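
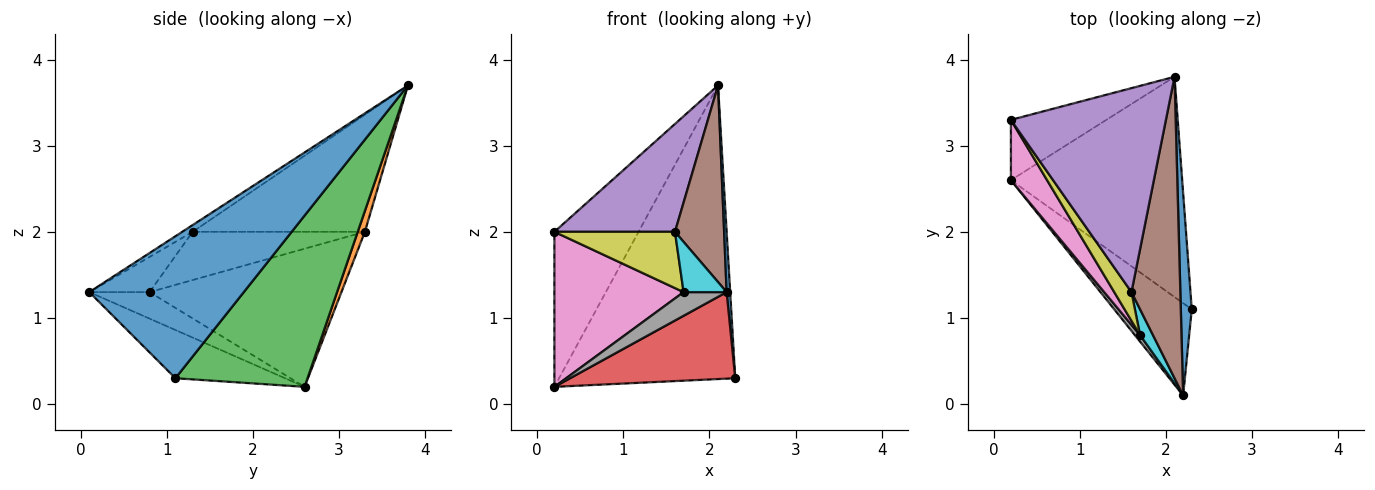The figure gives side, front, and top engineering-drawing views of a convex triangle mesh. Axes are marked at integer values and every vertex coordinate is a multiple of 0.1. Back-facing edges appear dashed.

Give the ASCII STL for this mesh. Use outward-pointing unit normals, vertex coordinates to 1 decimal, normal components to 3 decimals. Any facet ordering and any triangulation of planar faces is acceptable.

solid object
 facet normal 0.997 -0.023 0.077
  outer loop
   vertex 2.2 0.1 1.3
   vertex 2.3 1.1 0.3
   vertex 2.1 3.8 3.7
  endloop
 endfacet
 facet normal 0.079 0.929 -0.361
  outer loop
   vertex 0.2 2.6 0.2
   vertex 0.2 3.3 2.0
   vertex 2.1 3.8 3.7
  endloop
 endfacet
 facet normal 0.514 0.686 -0.514
  outer loop
   vertex 0.2 2.6 0.2
   vertex 2.1 3.8 3.7
   vertex 2.3 1.1 0.3
  endloop
 endfacet
 facet normal -0.413 -0.623 -0.664
  outer loop
   vertex 0.2 2.6 0.2
   vertex 2.3 1.1 0.3
   vertex 2.2 0.1 1.3
  endloop
 endfacet
 facet normal -0.555 -0.389 0.735
  outer loop
   vertex 1.6 1.3 2.0
   vertex 2.1 3.8 3.7
   vertex 0.2 3.3 2.0
  endloop
 endfacet
 facet normal -0.115 -0.543 0.832
  outer loop
   vertex 1.6 1.3 2.0
   vertex 2.2 0.1 1.3
   vertex 2.1 3.8 3.7
  endloop
 endfacet
 facet normal -0.811 -0.546 0.212
  outer loop
   vertex 1.7 0.8 1.3
   vertex 0.2 3.3 2.0
   vertex 0.2 2.6 0.2
  endloop
 endfacet
 facet normal -0.804 -0.574 0.157
  outer loop
   vertex 1.7 0.8 1.3
   vertex 0.2 2.6 0.2
   vertex 2.2 0.1 1.3
  endloop
 endfacet
 facet normal -0.786 -0.550 0.281
  outer loop
   vertex 1.7 0.8 1.3
   vertex 1.6 1.3 2.0
   vertex 0.2 3.3 2.0
  endloop
 endfacet
 facet normal -0.780 -0.557 0.286
  outer loop
   vertex 1.7 0.8 1.3
   vertex 2.2 0.1 1.3
   vertex 1.6 1.3 2.0
  endloop
 endfacet
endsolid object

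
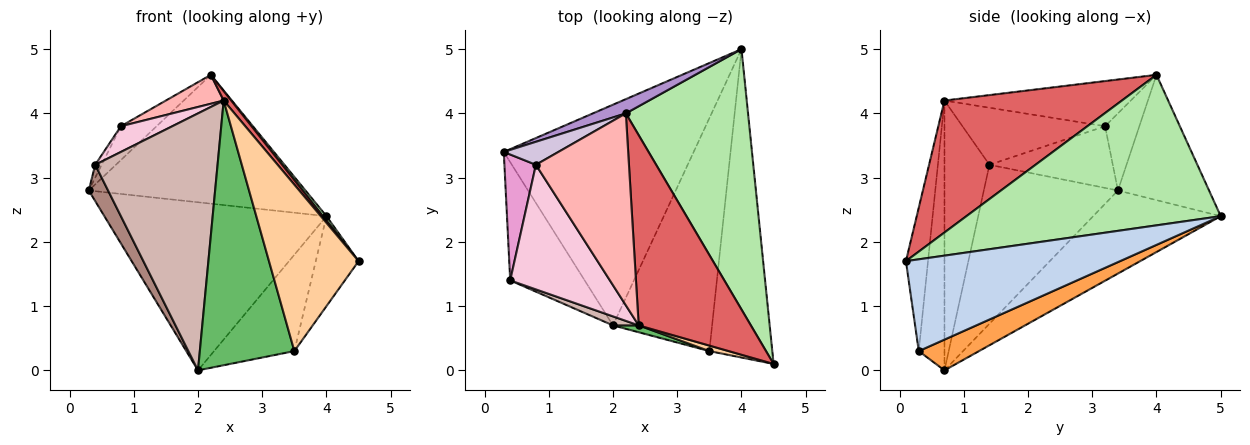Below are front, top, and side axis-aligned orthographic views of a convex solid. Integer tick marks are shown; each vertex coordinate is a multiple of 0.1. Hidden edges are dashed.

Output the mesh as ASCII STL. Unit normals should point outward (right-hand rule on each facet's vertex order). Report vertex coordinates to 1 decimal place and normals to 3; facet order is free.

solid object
 facet normal -0.329 0.572 -0.751
  outer loop
   vertex 2.0 0.7 0.0
   vertex 0.3 3.4 2.8
   vertex 4.0 5.0 2.4
  endloop
 endfacet
 facet normal 0.814 0.163 -0.558
  outer loop
   vertex 3.5 0.3 0.3
   vertex 4.0 5.0 2.4
   vertex 4.5 0.1 1.7
  endloop
 endfacet
 facet normal 0.276 0.368 -0.888
  outer loop
   vertex 3.5 0.3 0.3
   vertex 2.0 0.7 0.0
   vertex 4.0 5.0 2.4
  endloop
 endfacet
 facet normal -0.239 -0.970 0.032
  outer loop
   vertex 3.5 0.3 0.3
   vertex 4.5 0.1 1.7
   vertex 2.4 0.7 4.2
  endloop
 endfacet
 facet normal -0.262 -0.965 0.025
  outer loop
   vertex 3.5 0.3 0.3
   vertex 2.4 0.7 4.2
   vertex 2.0 0.7 0.0
  endloop
 endfacet
 facet normal 0.776 -0.011 0.630
  outer loop
   vertex 2.2 4.0 4.6
   vertex 4.5 0.1 1.7
   vertex 4.0 5.0 2.4
  endloop
 endfacet
 facet normal 0.761 -0.032 0.647
  outer loop
   vertex 2.2 4.0 4.6
   vertex 2.4 0.7 4.2
   vertex 4.5 0.1 1.7
  endloop
 endfacet
 facet normal -0.433 -0.134 0.891
  outer loop
   vertex 2.2 4.0 4.6
   vertex 0.8 3.2 3.8
   vertex 2.4 0.7 4.2
  endloop
 endfacet
 facet normal -0.386 0.917 0.101
  outer loop
   vertex 2.2 4.0 4.6
   vertex 4.0 5.0 2.4
   vertex 0.3 3.4 2.8
  endloop
 endfacet
 facet normal -0.622 0.648 0.440
  outer loop
   vertex 2.2 4.0 4.6
   vertex 0.3 3.4 2.8
   vertex 0.8 3.2 3.8
  endloop
 endfacet
 facet normal -0.898 -0.129 -0.421
  outer loop
   vertex 0.4 1.4 3.2
   vertex 0.3 3.4 2.8
   vertex 2.0 0.7 0.0
  endloop
 endfacet
 facet normal -0.345 -0.938 0.033
  outer loop
   vertex 0.4 1.4 3.2
   vertex 2.0 0.7 0.0
   vertex 2.4 0.7 4.2
  endloop
 endfacet
 facet normal -0.890 0.046 0.454
  outer loop
   vertex 0.4 1.4 3.2
   vertex 0.8 3.2 3.8
   vertex 0.3 3.4 2.8
  endloop
 endfacet
 facet normal -0.489 -0.176 0.854
  outer loop
   vertex 0.4 1.4 3.2
   vertex 2.4 0.7 4.2
   vertex 0.8 3.2 3.8
  endloop
 endfacet
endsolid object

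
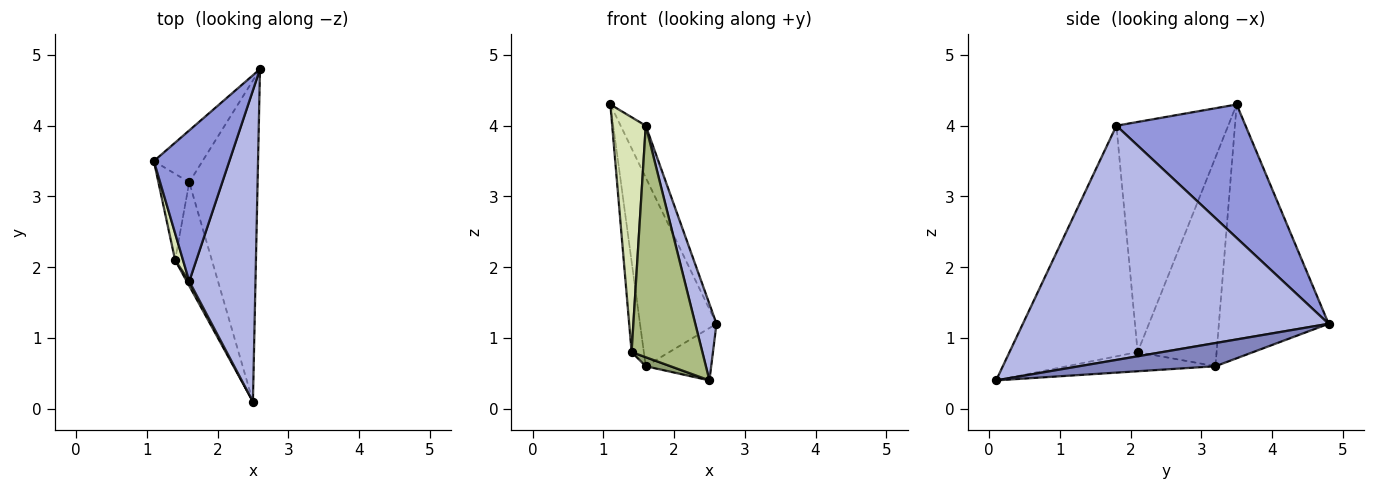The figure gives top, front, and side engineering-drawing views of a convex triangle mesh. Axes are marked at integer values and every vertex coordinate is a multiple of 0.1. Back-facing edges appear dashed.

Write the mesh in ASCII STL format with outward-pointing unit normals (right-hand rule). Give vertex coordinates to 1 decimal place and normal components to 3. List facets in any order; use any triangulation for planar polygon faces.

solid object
 facet normal -0.810 0.565 -0.155
  outer loop
   vertex 1.6 3.2 0.6
   vertex 1.1 3.5 4.3
   vertex 2.6 4.8 1.2
  endloop
 endfacet
 facet normal 0.317 0.153 -0.936
  outer loop
   vertex 1.6 3.2 0.6
   vertex 2.6 4.8 1.2
   vertex 2.5 0.1 0.4
  endloop
 endfacet
 facet normal 0.858 0.167 0.485
  outer loop
   vertex 1.6 1.8 4.0
   vertex 2.6 4.8 1.2
   vertex 1.1 3.5 4.3
  endloop
 endfacet
 facet normal 0.960 -0.067 0.272
  outer loop
   vertex 1.6 1.8 4.0
   vertex 2.5 0.1 0.4
   vertex 2.6 4.8 1.2
  endloop
 endfacet
 facet normal -0.461 -0.077 -0.884
  outer loop
   vertex 1.4 2.1 0.8
   vertex 1.6 3.2 0.6
   vertex 2.5 0.1 0.4
  endloop
 endfacet
 facet normal -0.875 -0.483 0.009
  outer loop
   vertex 1.4 2.1 0.8
   vertex 2.5 0.1 0.4
   vertex 1.6 1.8 4.0
  endloop
 endfacet
 facet normal -0.978 0.152 -0.144
  outer loop
   vertex 1.4 2.1 0.8
   vertex 1.1 3.5 4.3
   vertex 1.6 3.2 0.6
  endloop
 endfacet
 facet normal -0.957 -0.287 0.033
  outer loop
   vertex 1.4 2.1 0.8
   vertex 1.6 1.8 4.0
   vertex 1.1 3.5 4.3
  endloop
 endfacet
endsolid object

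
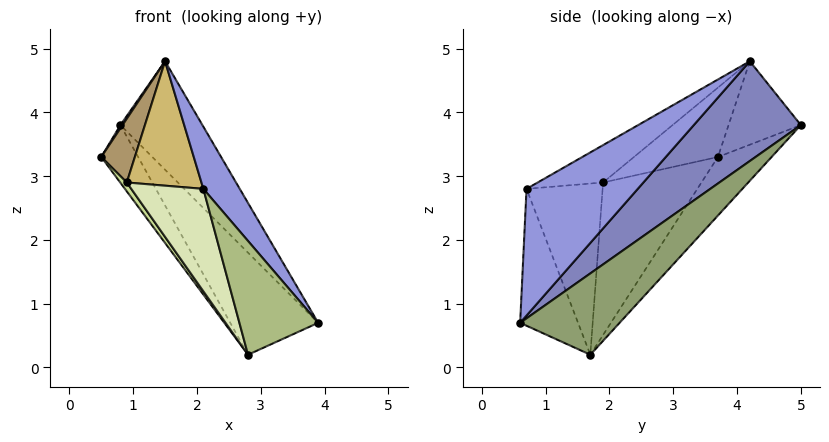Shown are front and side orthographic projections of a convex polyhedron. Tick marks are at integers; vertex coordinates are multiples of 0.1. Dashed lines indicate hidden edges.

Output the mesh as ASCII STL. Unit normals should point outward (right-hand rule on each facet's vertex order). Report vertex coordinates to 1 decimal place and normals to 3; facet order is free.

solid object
 facet normal -0.828 -0.024 0.560
  outer loop
   vertex 1.5 4.2 4.8
   vertex 0.8 5.0 3.8
   vertex 0.5 3.7 3.3
  endloop
 endfacet
 facet normal 0.792 0.607 -0.069
  outer loop
   vertex 1.5 4.2 4.8
   vertex 3.9 0.6 0.7
   vertex 0.8 5.0 3.8
  endloop
 endfacet
 facet normal 0.732 -0.239 0.638
  outer loop
   vertex 2.1 0.7 2.8
   vertex 3.9 0.6 0.7
   vertex 1.5 4.2 4.8
  endloop
 endfacet
 facet normal -0.590 0.405 -0.699
  outer loop
   vertex 2.8 1.7 0.2
   vertex 0.5 3.7 3.3
   vertex 0.8 5.0 3.8
  endloop
 endfacet
 facet normal 0.736 0.651 -0.188
  outer loop
   vertex 2.8 1.7 0.2
   vertex 0.8 5.0 3.8
   vertex 3.9 0.6 0.7
  endloop
 endfacet
 facet normal -0.536 -0.729 -0.425
  outer loop
   vertex 2.8 1.7 0.2
   vertex 3.9 0.6 0.7
   vertex 2.1 0.7 2.8
  endloop
 endfacet
 facet normal -0.818 -0.055 -0.572
  outer loop
   vertex 0.9 1.9 2.9
   vertex 0.5 3.7 3.3
   vertex 2.8 1.7 0.2
  endloop
 endfacet
 facet normal -0.660 -0.625 -0.418
  outer loop
   vertex 0.9 1.9 2.9
   vertex 2.8 1.7 0.2
   vertex 2.1 0.7 2.8
  endloop
 endfacet
 facet normal -0.745 -0.298 0.596
  outer loop
   vertex 0.9 1.9 2.9
   vertex 1.5 4.2 4.8
   vertex 0.5 3.7 3.3
  endloop
 endfacet
 facet normal -0.439 -0.501 0.746
  outer loop
   vertex 0.9 1.9 2.9
   vertex 2.1 0.7 2.8
   vertex 1.5 4.2 4.8
  endloop
 endfacet
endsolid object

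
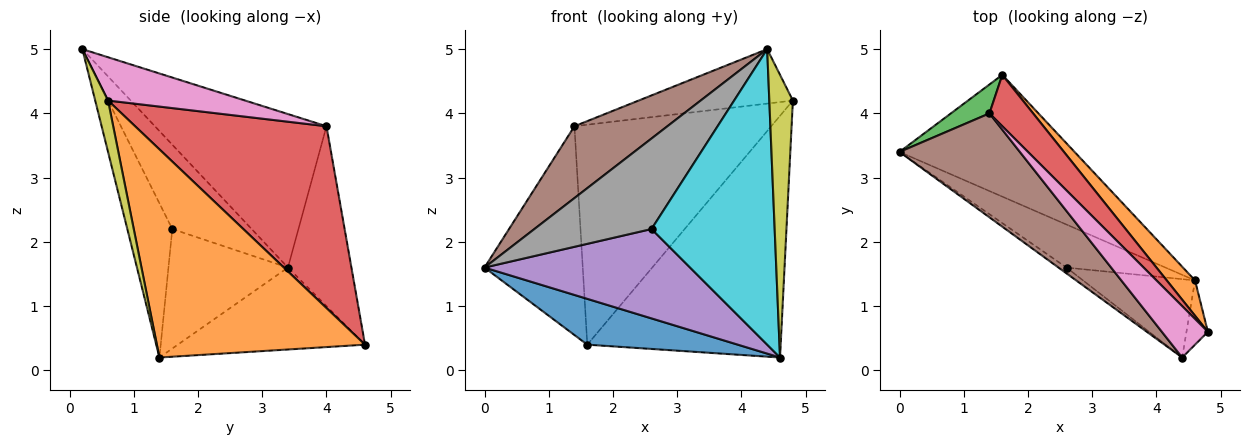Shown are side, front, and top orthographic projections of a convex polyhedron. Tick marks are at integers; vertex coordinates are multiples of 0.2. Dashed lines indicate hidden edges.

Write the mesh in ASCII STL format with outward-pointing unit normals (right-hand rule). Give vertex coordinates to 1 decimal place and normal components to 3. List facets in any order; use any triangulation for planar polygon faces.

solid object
 facet normal -0.401 -0.322 -0.857
  outer loop
   vertex 4.6 1.4 0.2
   vertex 0.0 3.4 1.6
   vertex 1.6 4.6 0.4
  endloop
 endfacet
 facet normal 0.729 0.677 0.099
  outer loop
   vertex 4.6 1.4 0.2
   vertex 1.6 4.6 0.4
   vertex 4.8 0.6 4.2
  endloop
 endfacet
 facet normal -0.539 0.834 0.116
  outer loop
   vertex 1.4 4.0 3.8
   vertex 1.6 4.6 0.4
   vertex 0.0 3.4 1.6
  endloop
 endfacet
 facet normal 0.688 0.707 0.165
  outer loop
   vertex 1.4 4.0 3.8
   vertex 4.8 0.6 4.2
   vertex 1.6 4.6 0.4
  endloop
 endfacet
 facet normal -0.464 -0.798 -0.384
  outer loop
   vertex 2.6 1.6 2.2
   vertex 0.0 3.4 1.6
   vertex 4.6 1.4 0.2
  endloop
 endfacet
 facet normal -0.724 -0.392 0.568
  outer loop
   vertex 4.4 0.2 5.0
   vertex 1.4 4.0 3.8
   vertex 0.0 3.4 1.6
  endloop
 endfacet
 facet normal 0.543 0.611 0.577
  outer loop
   vertex 4.4 0.2 5.0
   vertex 4.8 0.6 4.2
   vertex 1.4 4.0 3.8
  endloop
 endfacet
 facet normal -0.560 -0.827 -0.053
  outer loop
   vertex 4.4 0.2 5.0
   vertex 0.0 3.4 1.6
   vertex 2.6 1.6 2.2
  endloop
 endfacet
 facet normal 0.470 -0.861 -0.196
  outer loop
   vertex 4.4 0.2 5.0
   vertex 4.6 1.4 0.2
   vertex 4.8 0.6 4.2
  endloop
 endfacet
 facet normal -0.333 -0.911 -0.242
  outer loop
   vertex 4.4 0.2 5.0
   vertex 2.6 1.6 2.2
   vertex 4.6 1.4 0.2
  endloop
 endfacet
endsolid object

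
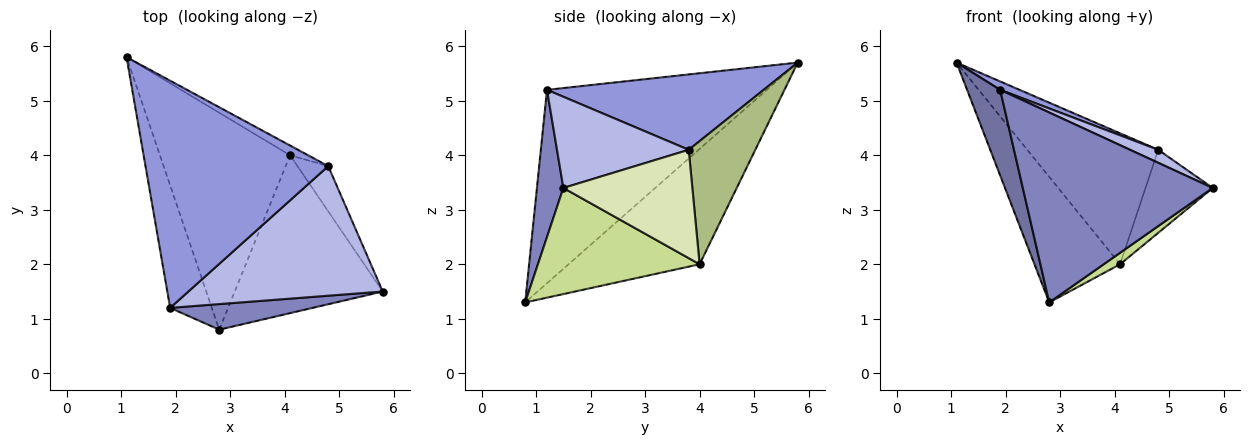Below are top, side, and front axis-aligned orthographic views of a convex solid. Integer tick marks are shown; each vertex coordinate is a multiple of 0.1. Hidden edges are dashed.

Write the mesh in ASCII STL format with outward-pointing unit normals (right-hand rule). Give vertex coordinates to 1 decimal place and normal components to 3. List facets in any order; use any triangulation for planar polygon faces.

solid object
 facet normal -0.967 -0.146 -0.208
  outer loop
   vertex 1.9 1.2 5.2
   vertex 1.1 5.8 5.7
   vertex 2.8 0.8 1.3
  endloop
 endfacet
 facet normal 0.137 -0.982 0.132
  outer loop
   vertex 1.9 1.2 5.2
   vertex 2.8 0.8 1.3
   vertex 5.8 1.5 3.4
  endloop
 endfacet
 facet normal 0.381 -0.034 0.924
  outer loop
   vertex 4.8 3.8 4.1
   vertex 1.1 5.8 5.7
   vertex 1.9 1.2 5.2
  endloop
 endfacet
 facet normal 0.423 -0.090 0.902
  outer loop
   vertex 4.8 3.8 4.1
   vertex 1.9 1.2 5.2
   vertex 5.8 1.5 3.4
  endloop
 endfacet
 facet normal -0.609 0.397 -0.687
  outer loop
   vertex 4.1 4.0 2.0
   vertex 2.8 0.8 1.3
   vertex 1.1 5.8 5.7
  endloop
 endfacet
 facet normal 0.452 0.889 -0.066
  outer loop
   vertex 4.1 4.0 2.0
   vertex 1.1 5.8 5.7
   vertex 4.8 3.8 4.1
  endloop
 endfacet
 facet normal 0.582 -0.059 -0.811
  outer loop
   vertex 4.1 4.0 2.0
   vertex 5.8 1.5 3.4
   vertex 2.8 0.8 1.3
  endloop
 endfacet
 facet normal 0.860 0.448 -0.244
  outer loop
   vertex 4.1 4.0 2.0
   vertex 4.8 3.8 4.1
   vertex 5.8 1.5 3.4
  endloop
 endfacet
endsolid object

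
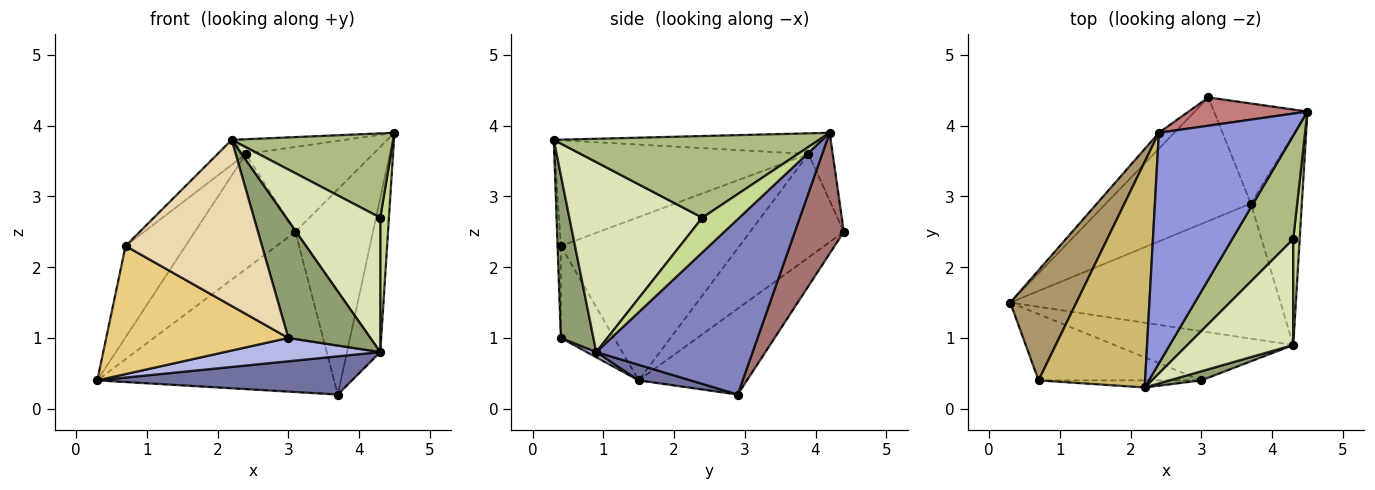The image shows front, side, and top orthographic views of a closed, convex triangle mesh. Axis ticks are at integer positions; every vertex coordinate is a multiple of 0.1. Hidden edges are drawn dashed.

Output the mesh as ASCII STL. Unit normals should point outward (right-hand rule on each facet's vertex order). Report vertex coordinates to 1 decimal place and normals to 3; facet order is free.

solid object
 facet normal 0.055 -0.272 -0.961
  outer loop
   vertex 4.3 0.9 0.8
   vertex 0.3 1.5 0.4
   vertex 3.7 2.9 0.2
  endloop
 endfacet
 facet normal 0.941 0.200 -0.274
  outer loop
   vertex 4.3 0.9 0.8
   vertex 3.7 2.9 0.2
   vertex 4.5 4.2 3.9
  endloop
 endfacet
 facet normal -0.150 0.063 0.987
  outer loop
   vertex 2.4 3.9 3.6
   vertex 2.2 0.3 3.8
   vertex 4.5 4.2 3.9
  endloop
 endfacet
 facet normal 0.026 -0.429 -0.903
  outer loop
   vertex 3.0 0.4 1.0
   vertex 0.3 1.5 0.4
   vertex 4.3 0.9 0.8
  endloop
 endfacet
 facet normal 0.368 -0.927 0.072
  outer loop
   vertex 3.0 0.4 1.0
   vertex 4.3 0.9 0.8
   vertex 2.2 0.3 3.8
  endloop
 endfacet
 facet normal 0.720 -0.438 0.538
  outer loop
   vertex 4.3 2.4 2.7
   vertex 4.5 4.2 3.9
   vertex 2.2 0.3 3.8
  endloop
 endfacet
 facet normal 0.958 -0.225 0.177
  outer loop
   vertex 4.3 2.4 2.7
   vertex 4.3 0.9 0.8
   vertex 4.5 4.2 3.9
  endloop
 endfacet
 facet normal 0.743 -0.525 0.415
  outer loop
   vertex 4.3 2.4 2.7
   vertex 2.2 0.3 3.8
   vertex 4.3 0.9 0.8
  endloop
 endfacet
 facet normal -0.885 0.297 0.358
  outer loop
   vertex 0.7 0.4 2.3
   vertex 2.4 3.9 3.6
   vertex 0.3 1.5 0.4
  endloop
 endfacet
 facet normal -0.702 0.078 0.708
  outer loop
   vertex 0.7 0.4 2.3
   vertex 2.2 0.3 3.8
   vertex 2.4 3.9 3.6
  endloop
 endfacet
 facet normal -0.251 -0.860 -0.445
  outer loop
   vertex 0.7 0.4 2.3
   vertex 0.3 1.5 0.4
   vertex 3.0 0.4 1.0
  endloop
 endfacet
 facet normal -0.024 -0.999 -0.043
  outer loop
   vertex 0.7 0.4 2.3
   vertex 3.0 0.4 1.0
   vertex 2.2 0.3 3.8
  endloop
 endfacet
 facet normal 0.493 0.782 -0.381
  outer loop
   vertex 3.1 4.4 2.5
   vertex 4.5 4.2 3.9
   vertex 3.7 2.9 0.2
  endloop
 endfacet
 facet normal -0.178 0.934 0.311
  outer loop
   vertex 3.1 4.4 2.5
   vertex 2.4 3.9 3.6
   vertex 4.5 4.2 3.9
  endloop
 endfacet
 facet normal -0.340 0.745 -0.574
  outer loop
   vertex 3.1 4.4 2.5
   vertex 3.7 2.9 0.2
   vertex 0.3 1.5 0.4
  endloop
 endfacet
 facet normal -0.678 0.728 -0.101
  outer loop
   vertex 3.1 4.4 2.5
   vertex 0.3 1.5 0.4
   vertex 2.4 3.9 3.6
  endloop
 endfacet
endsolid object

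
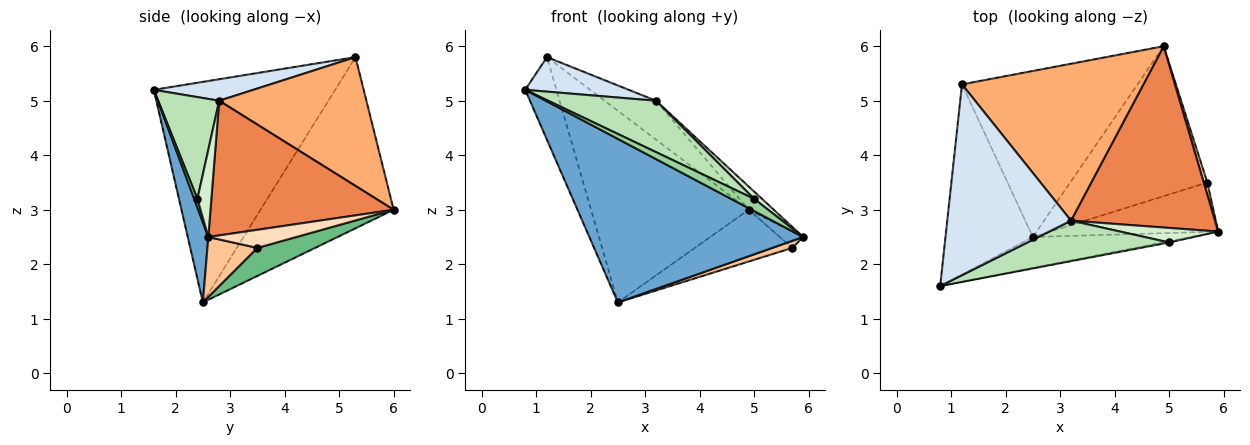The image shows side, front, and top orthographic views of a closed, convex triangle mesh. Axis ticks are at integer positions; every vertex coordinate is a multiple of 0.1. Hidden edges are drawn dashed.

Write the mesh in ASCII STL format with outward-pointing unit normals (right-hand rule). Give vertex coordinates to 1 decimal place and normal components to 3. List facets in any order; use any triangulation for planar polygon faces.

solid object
 facet normal 0.094 -0.978 -0.185
  outer loop
   vertex 2.5 2.5 1.3
   vertex 5.9 2.6 2.5
   vertex 0.8 1.6 5.2
  endloop
 endfacet
 facet normal -0.918 0.158 -0.364
  outer loop
   vertex 2.5 2.5 1.3
   vertex 0.8 1.6 5.2
   vertex 1.2 5.3 5.8
  endloop
 endfacet
 facet normal -0.538 0.637 -0.552
  outer loop
   vertex 4.9 6.0 3.0
   vertex 2.5 2.5 1.3
   vertex 1.2 5.3 5.8
  endloop
 endfacet
 facet normal 0.169 -0.176 0.970
  outer loop
   vertex 3.2 2.8 5.0
   vertex 1.2 5.3 5.8
   vertex 0.8 1.6 5.2
  endloop
 endfacet
 facet normal 0.680 0.093 0.727
  outer loop
   vertex 3.2 2.8 5.0
   vertex 5.9 2.6 2.5
   vertex 4.9 6.0 3.0
  endloop
 endfacet
 facet normal 0.567 0.198 0.799
  outer loop
   vertex 3.2 2.8 5.0
   vertex 4.9 6.0 3.0
   vertex 1.2 5.3 5.8
  endloop
 endfacet
 facet normal 0.333 -0.133 -0.933
  outer loop
   vertex 5.7 3.5 2.3
   vertex 5.9 2.6 2.5
   vertex 2.5 2.5 1.3
  endloop
 endfacet
 facet normal 0.950 0.252 0.185
  outer loop
   vertex 5.7 3.5 2.3
   vertex 4.9 6.0 3.0
   vertex 5.9 2.6 2.5
  endloop
 endfacet
 facet normal 0.190 0.321 -0.928
  outer loop
   vertex 5.7 3.5 2.3
   vertex 2.5 2.5 1.3
   vertex 4.9 6.0 3.0
  endloop
 endfacet
 facet normal 0.138 -0.985 -0.104
  outer loop
   vertex 5.0 2.4 3.2
   vertex 0.8 1.6 5.2
   vertex 5.9 2.6 2.5
  endloop
 endfacet
 facet normal 0.406 -0.718 0.566
  outer loop
   vertex 5.0 2.4 3.2
   vertex 3.2 2.8 5.0
   vertex 0.8 1.6 5.2
  endloop
 endfacet
 facet normal 0.622 -0.350 0.700
  outer loop
   vertex 5.0 2.4 3.2
   vertex 5.9 2.6 2.5
   vertex 3.2 2.8 5.0
  endloop
 endfacet
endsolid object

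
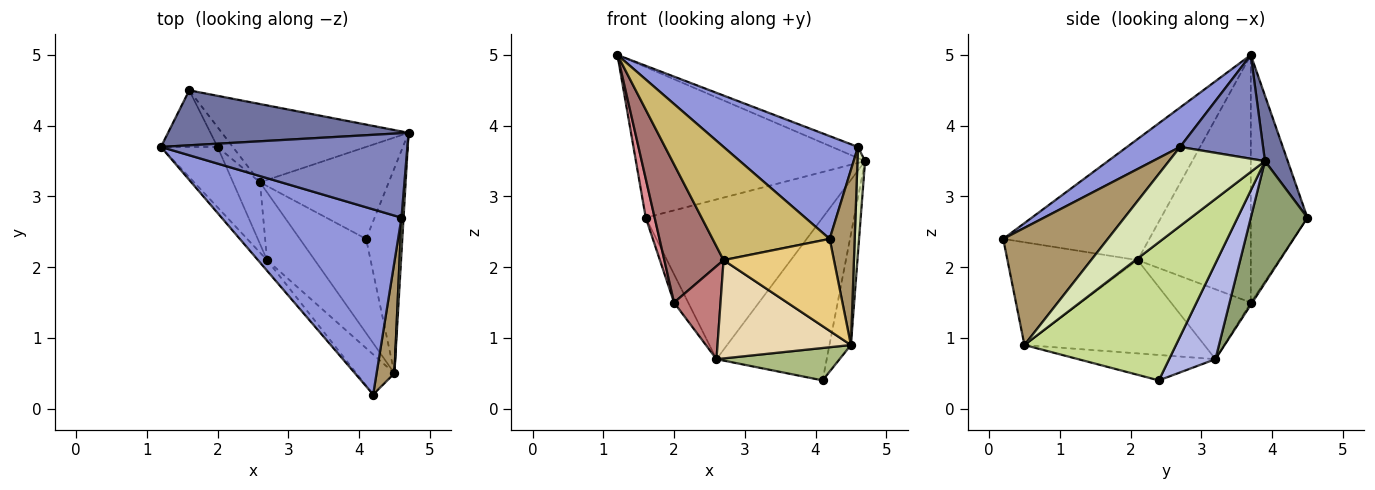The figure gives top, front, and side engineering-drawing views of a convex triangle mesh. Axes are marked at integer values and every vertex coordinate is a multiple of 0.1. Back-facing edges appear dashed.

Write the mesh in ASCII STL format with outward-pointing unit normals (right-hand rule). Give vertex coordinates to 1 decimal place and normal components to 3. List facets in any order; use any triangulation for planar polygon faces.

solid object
 facet normal 0.093 0.935 0.341
  outer loop
   vertex 1.6 4.5 2.7
   vertex 1.2 3.7 5.0
   vertex 4.7 3.9 3.5
  endloop
 endfacet
 facet normal 0.385 0.120 0.915
  outer loop
   vertex 4.6 2.7 3.7
   vertex 4.7 3.9 3.5
   vertex 1.2 3.7 5.0
  endloop
 endfacet
 facet normal 0.188 -0.477 0.859
  outer loop
   vertex 4.6 2.7 3.7
   vertex 1.2 3.7 5.0
   vertex 4.2 0.2 2.4
  endloop
 endfacet
 facet normal 0.344 0.818 -0.462
  outer loop
   vertex 2.6 3.2 0.7
   vertex 4.7 3.9 3.5
   vertex 4.1 2.4 0.4
  endloop
 endfacet
 facet normal 0.276 0.863 -0.423
  outer loop
   vertex 2.6 3.2 0.7
   vertex 1.6 4.5 2.7
   vertex 4.7 3.9 3.5
  endloop
 endfacet
 facet normal -0.341 -0.306 -0.889
  outer loop
   vertex 4.5 0.5 0.9
   vertex 2.6 3.2 0.7
   vertex 4.1 2.4 0.4
  endloop
 endfacet
 facet normal 0.958 0.136 -0.251
  outer loop
   vertex 4.5 0.5 0.9
   vertex 4.1 2.4 0.4
   vertex 4.7 3.9 3.5
  endloop
 endfacet
 facet normal 0.997 -0.079 0.026
  outer loop
   vertex 4.5 0.5 0.9
   vertex 4.7 3.9 3.5
   vertex 4.6 2.7 3.7
  endloop
 endfacet
 facet normal 0.962 -0.230 0.146
  outer loop
   vertex 4.5 0.5 0.9
   vertex 4.6 2.7 3.7
   vertex 4.2 0.2 2.4
  endloop
 endfacet
 facet normal -0.779 -0.624 -0.059
  outer loop
   vertex 2.7 2.1 2.1
   vertex 4.2 0.2 2.4
   vertex 1.2 3.7 5.0
  endloop
 endfacet
 facet normal -0.734 -0.622 -0.271
  outer loop
   vertex 2.7 2.1 2.1
   vertex 4.5 0.5 0.9
   vertex 4.2 0.2 2.4
  endloop
 endfacet
 facet normal -0.743 -0.551 -0.380
  outer loop
   vertex 2.7 2.1 2.1
   vertex 2.6 3.2 0.7
   vertex 4.5 0.5 0.9
  endloop
 endfacet
 facet normal -0.868 -0.454 -0.198
  outer loop
   vertex 2.0 3.7 1.5
   vertex 2.7 2.1 2.1
   vertex 1.2 3.7 5.0
  endloop
 endfacet
 facet normal -0.820 -0.477 -0.316
  outer loop
   vertex 2.0 3.7 1.5
   vertex 2.6 3.2 0.7
   vertex 2.7 2.1 2.1
  endloop
 endfacet
 facet normal -0.964 -0.151 -0.220
  outer loop
   vertex 2.0 3.7 1.5
   vertex 1.2 3.7 5.0
   vertex 1.6 4.5 2.7
  endloop
 endfacet
 facet normal -0.082 0.816 -0.572
  outer loop
   vertex 2.0 3.7 1.5
   vertex 1.6 4.5 2.7
   vertex 2.6 3.2 0.7
  endloop
 endfacet
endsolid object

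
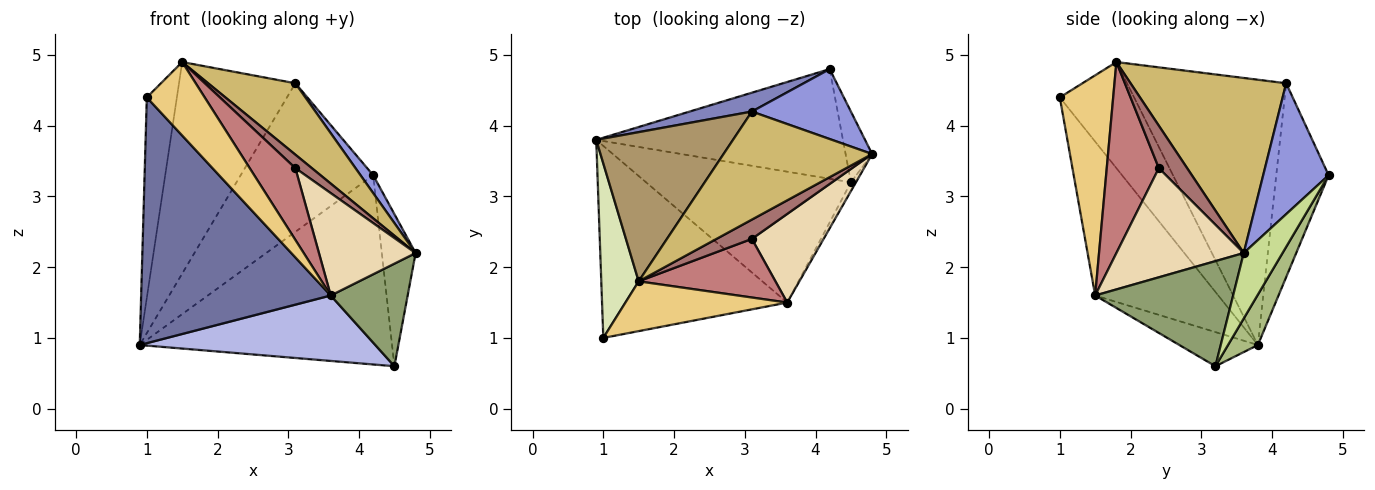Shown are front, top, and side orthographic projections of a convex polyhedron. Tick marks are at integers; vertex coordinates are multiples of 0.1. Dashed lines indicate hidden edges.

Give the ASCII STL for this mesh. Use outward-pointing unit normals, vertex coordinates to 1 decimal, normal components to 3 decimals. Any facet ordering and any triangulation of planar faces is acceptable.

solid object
 facet normal -0.455 -0.701 -0.548
  outer loop
   vertex 3.6 1.5 1.6
   vertex 1.0 1.0 4.4
   vertex 0.9 3.8 0.9
  endloop
 endfacet
 facet normal -0.365 0.924 0.117
  outer loop
   vertex 3.1 4.2 4.6
   vertex 4.2 4.8 3.3
   vertex 0.9 3.8 0.9
  endloop
 endfacet
 facet normal 0.788 -0.153 0.596
  outer loop
   vertex 3.1 4.2 4.6
   vertex 4.8 3.6 2.2
   vertex 4.2 4.8 3.3
  endloop
 endfacet
 facet normal -0.147 -0.442 -0.885
  outer loop
   vertex 4.5 3.2 0.6
   vertex 3.6 1.5 1.6
   vertex 0.9 3.8 0.9
  endloop
 endfacet
 facet normal 0.873 -0.487 -0.042
  outer loop
   vertex 4.5 3.2 0.6
   vertex 4.8 3.6 2.2
   vertex 3.6 1.5 1.6
  endloop
 endfacet
 facet normal 0.102 0.861 -0.499
  outer loop
   vertex 4.5 3.2 0.6
   vertex 0.9 3.8 0.9
   vertex 4.2 4.8 3.3
  endloop
 endfacet
 facet normal 0.721 0.628 -0.292
  outer loop
   vertex 4.5 3.2 0.6
   vertex 4.2 4.8 3.3
   vertex 4.8 3.6 2.2
  endloop
 endfacet
 facet normal -0.881 0.357 0.310
  outer loop
   vertex 1.5 1.8 4.9
   vertex 0.9 3.8 0.9
   vertex 1.0 1.0 4.4
  endloop
 endfacet
 facet normal -0.745 0.545 0.384
  outer loop
   vertex 1.5 1.8 4.9
   vertex 3.1 4.2 4.6
   vertex 0.9 3.8 0.9
  endloop
 endfacet
 facet normal 0.701 -0.393 0.595
  outer loop
   vertex 1.5 1.8 4.9
   vertex 4.8 3.6 2.2
   vertex 3.1 4.2 4.6
  endloop
 endfacet
 facet normal 0.607 -0.658 0.446
  outer loop
   vertex 1.5 1.8 4.9
   vertex 1.0 1.0 4.4
   vertex 3.6 1.5 1.6
  endloop
 endfacet
 facet normal 0.706 -0.536 0.464
  outer loop
   vertex 3.1 2.4 3.4
   vertex 3.6 1.5 1.6
   vertex 4.8 3.6 2.2
  endloop
 endfacet
 facet normal 0.701 -0.409 0.584
  outer loop
   vertex 3.1 2.4 3.4
   vertex 4.8 3.6 2.2
   vertex 1.5 1.8 4.9
  endloop
 endfacet
 facet normal 0.662 -0.580 0.474
  outer loop
   vertex 3.1 2.4 3.4
   vertex 1.5 1.8 4.9
   vertex 3.6 1.5 1.6
  endloop
 endfacet
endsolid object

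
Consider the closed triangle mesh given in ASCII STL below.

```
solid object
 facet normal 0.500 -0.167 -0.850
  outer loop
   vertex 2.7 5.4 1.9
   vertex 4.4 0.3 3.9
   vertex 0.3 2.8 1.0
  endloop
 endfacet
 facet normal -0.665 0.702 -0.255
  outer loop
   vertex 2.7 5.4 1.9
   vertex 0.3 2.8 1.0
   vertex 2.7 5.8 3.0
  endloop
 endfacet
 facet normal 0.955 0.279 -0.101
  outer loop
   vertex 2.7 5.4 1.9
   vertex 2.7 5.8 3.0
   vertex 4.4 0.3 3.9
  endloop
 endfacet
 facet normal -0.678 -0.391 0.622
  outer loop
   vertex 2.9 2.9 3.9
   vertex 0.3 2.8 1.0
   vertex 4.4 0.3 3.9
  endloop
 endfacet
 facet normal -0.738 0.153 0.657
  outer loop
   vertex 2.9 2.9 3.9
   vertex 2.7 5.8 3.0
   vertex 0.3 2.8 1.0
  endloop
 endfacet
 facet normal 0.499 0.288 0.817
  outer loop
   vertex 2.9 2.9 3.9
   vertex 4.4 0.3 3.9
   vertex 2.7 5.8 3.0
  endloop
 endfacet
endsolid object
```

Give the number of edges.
9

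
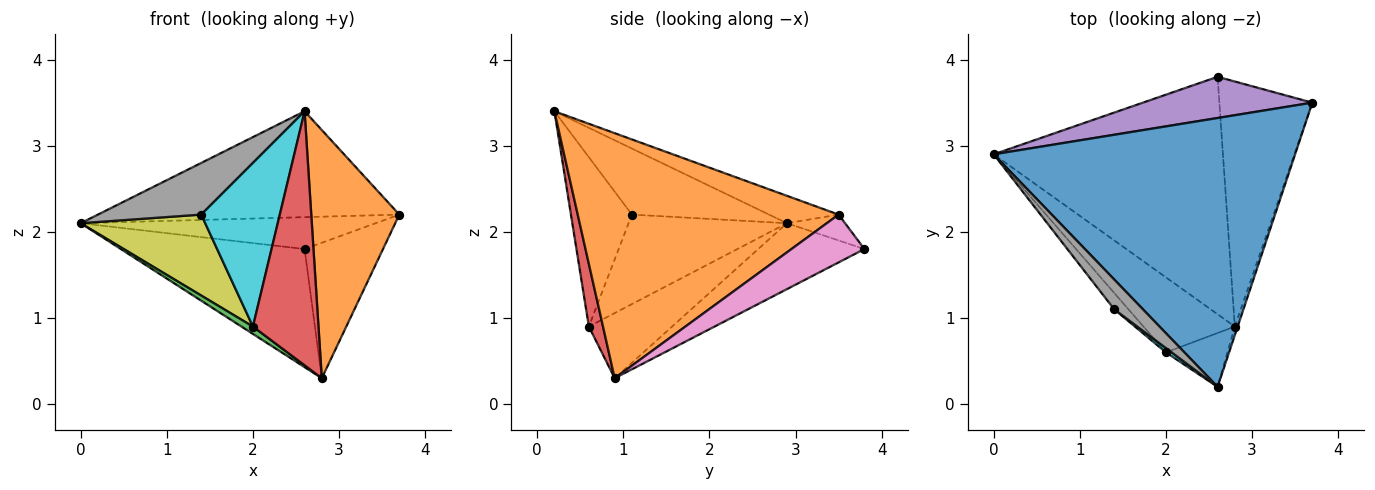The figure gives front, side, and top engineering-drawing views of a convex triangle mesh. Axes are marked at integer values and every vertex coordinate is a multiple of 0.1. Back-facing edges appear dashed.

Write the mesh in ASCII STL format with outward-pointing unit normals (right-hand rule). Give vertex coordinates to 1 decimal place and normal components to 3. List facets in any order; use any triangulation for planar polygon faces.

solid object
 facet normal -0.084 0.365 0.927
  outer loop
   vertex 2.6 0.2 3.4
   vertex 3.7 3.5 2.2
   vertex 0.0 2.9 2.1
  endloop
 endfacet
 facet normal 0.947 -0.320 -0.011
  outer loop
   vertex 2.8 0.9 0.3
   vertex 3.7 3.5 2.2
   vertex 2.6 0.2 3.4
  endloop
 endfacet
 facet normal -0.579 -0.080 -0.812
  outer loop
   vertex 2.0 0.6 0.9
   vertex 0.0 2.9 2.1
   vertex 2.8 0.9 0.3
  endloop
 endfacet
 facet normal 0.207 -0.957 -0.203
  outer loop
   vertex 2.0 0.6 0.9
   vertex 2.8 0.9 0.3
   vertex 2.6 0.2 3.4
  endloop
 endfacet
 facet normal -0.120 0.608 0.785
  outer loop
   vertex 2.6 3.8 1.8
   vertex 0.0 2.9 2.1
   vertex 3.7 3.5 2.2
  endloop
 endfacet
 facet normal -0.249 0.431 -0.867
  outer loop
   vertex 2.6 3.8 1.8
   vertex 2.8 0.9 0.3
   vertex 0.0 2.9 2.1
  endloop
 endfacet
 facet normal 0.411 0.441 -0.798
  outer loop
   vertex 2.6 3.8 1.8
   vertex 3.7 3.5 2.2
   vertex 2.8 0.9 0.3
  endloop
 endfacet
 facet normal -0.754 -0.569 0.328
  outer loop
   vertex 1.4 1.1 2.2
   vertex 2.6 0.2 3.4
   vertex 0.0 2.9 2.1
  endloop
 endfacet
 facet normal -0.780 -0.613 -0.124
  outer loop
   vertex 1.4 1.1 2.2
   vertex 0.0 2.9 2.1
   vertex 2.0 0.6 0.9
  endloop
 endfacet
 facet normal -0.613 -0.790 0.021
  outer loop
   vertex 1.4 1.1 2.2
   vertex 2.0 0.6 0.9
   vertex 2.6 0.2 3.4
  endloop
 endfacet
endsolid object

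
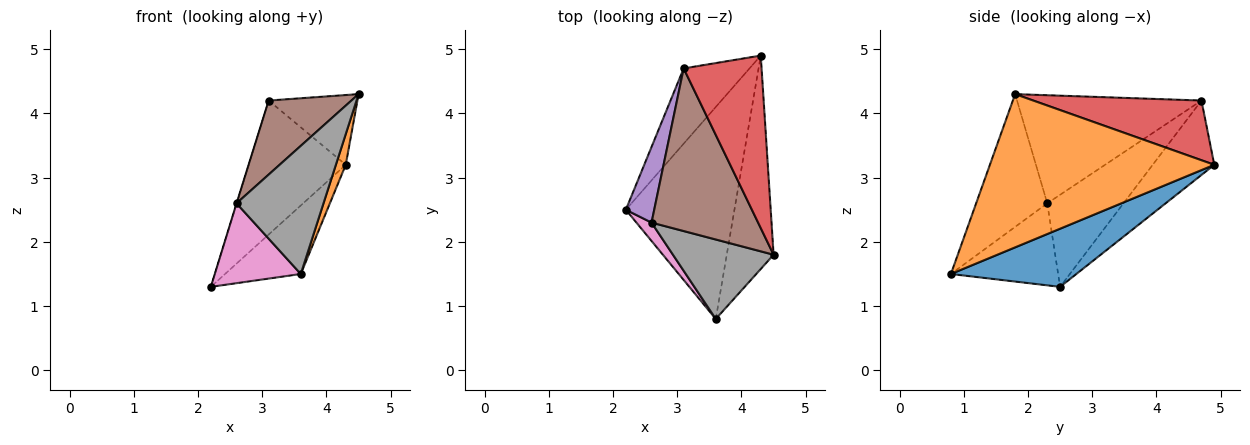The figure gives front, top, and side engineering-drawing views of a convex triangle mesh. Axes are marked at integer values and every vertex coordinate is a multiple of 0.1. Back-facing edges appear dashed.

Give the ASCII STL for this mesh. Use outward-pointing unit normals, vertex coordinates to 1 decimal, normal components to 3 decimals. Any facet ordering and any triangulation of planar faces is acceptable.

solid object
 facet normal 0.454 0.274 -0.848
  outer loop
   vertex 3.6 0.8 1.5
   vertex 2.2 2.5 1.3
   vertex 4.3 4.9 3.2
  endloop
 endfacet
 facet normal 0.955 -0.042 -0.292
  outer loop
   vertex 3.6 0.8 1.5
   vertex 4.3 4.9 3.2
   vertex 4.5 1.8 4.3
  endloop
 endfacet
 facet normal -0.484 0.763 -0.428
  outer loop
   vertex 3.1 4.7 4.2
   vertex 4.3 4.9 3.2
   vertex 2.2 2.5 1.3
  endloop
 endfacet
 facet normal 0.579 0.306 0.756
  outer loop
   vertex 3.1 4.7 4.2
   vertex 4.5 1.8 4.3
   vertex 4.3 4.9 3.2
  endloop
 endfacet
 facet normal -0.956 0.003 0.294
  outer loop
   vertex 2.6 2.3 2.6
   vertex 3.1 4.7 4.2
   vertex 2.2 2.5 1.3
  endloop
 endfacet
 facet normal -0.678 -0.304 0.669
  outer loop
   vertex 2.6 2.3 2.6
   vertex 4.5 1.8 4.3
   vertex 3.1 4.7 4.2
  endloop
 endfacet
 facet normal -0.772 -0.619 0.142
  outer loop
   vertex 2.6 2.3 2.6
   vertex 2.2 2.5 1.3
   vertex 3.6 0.8 1.5
  endloop
 endfacet
 facet normal -0.571 -0.698 0.433
  outer loop
   vertex 2.6 2.3 2.6
   vertex 3.6 0.8 1.5
   vertex 4.5 1.8 4.3
  endloop
 endfacet
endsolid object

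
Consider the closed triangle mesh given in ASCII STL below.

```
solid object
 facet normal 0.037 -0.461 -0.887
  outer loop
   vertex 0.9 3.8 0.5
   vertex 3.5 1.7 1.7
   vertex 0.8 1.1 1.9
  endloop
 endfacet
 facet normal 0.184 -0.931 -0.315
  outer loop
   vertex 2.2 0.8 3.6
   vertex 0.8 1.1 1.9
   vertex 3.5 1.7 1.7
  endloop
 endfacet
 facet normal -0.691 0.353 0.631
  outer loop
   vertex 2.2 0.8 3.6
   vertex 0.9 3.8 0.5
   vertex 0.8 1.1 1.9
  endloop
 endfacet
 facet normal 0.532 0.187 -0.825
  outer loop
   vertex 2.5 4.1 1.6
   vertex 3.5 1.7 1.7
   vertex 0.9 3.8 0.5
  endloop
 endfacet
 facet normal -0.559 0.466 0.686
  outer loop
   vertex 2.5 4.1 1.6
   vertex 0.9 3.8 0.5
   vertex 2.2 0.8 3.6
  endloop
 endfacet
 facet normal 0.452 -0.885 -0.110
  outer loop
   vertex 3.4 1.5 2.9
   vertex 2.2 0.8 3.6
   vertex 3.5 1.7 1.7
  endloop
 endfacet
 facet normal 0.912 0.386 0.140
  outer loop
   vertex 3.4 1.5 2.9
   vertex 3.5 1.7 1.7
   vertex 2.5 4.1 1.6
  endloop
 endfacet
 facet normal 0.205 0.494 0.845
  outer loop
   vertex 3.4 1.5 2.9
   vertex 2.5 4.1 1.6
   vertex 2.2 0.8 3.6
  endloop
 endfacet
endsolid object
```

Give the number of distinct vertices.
6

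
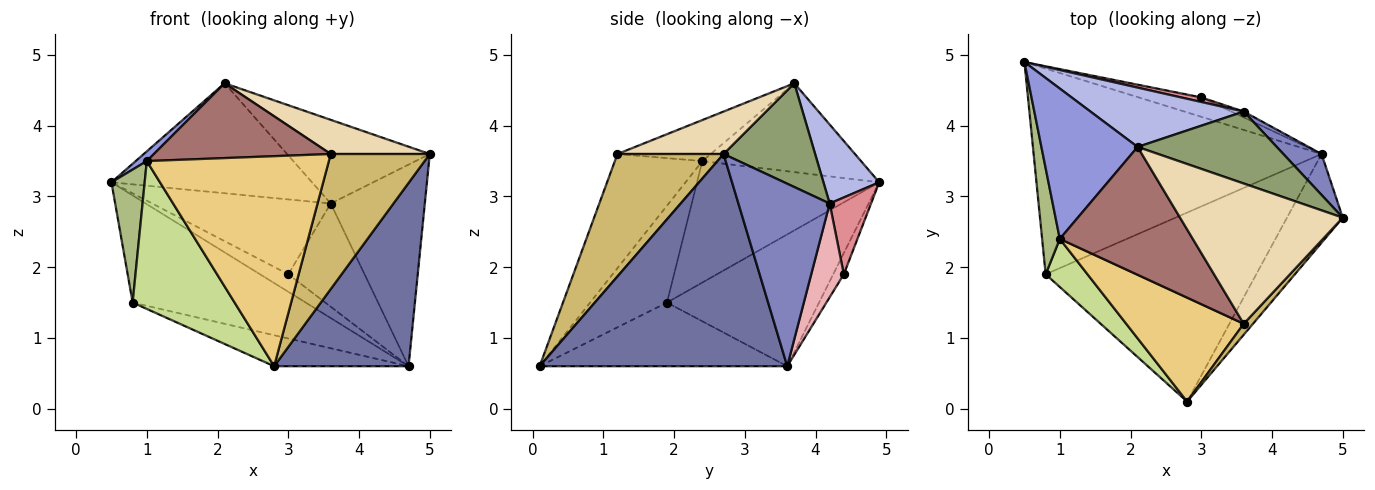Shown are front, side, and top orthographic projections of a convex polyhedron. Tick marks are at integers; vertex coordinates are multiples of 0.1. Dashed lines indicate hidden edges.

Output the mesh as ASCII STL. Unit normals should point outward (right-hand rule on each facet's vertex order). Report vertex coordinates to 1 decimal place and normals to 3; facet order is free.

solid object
 facet normal 0.856 -0.465 -0.225
  outer loop
   vertex 4.7 3.6 0.6
   vertex 5.0 2.7 3.6
   vertex 2.8 0.1 0.6
  endloop
 endfacet
 facet normal 0.689 0.710 0.144
  outer loop
   vertex 3.6 4.2 2.9
   vertex 5.0 2.7 3.6
   vertex 4.7 3.6 0.6
  endloop
 endfacet
 facet normal -0.678 -0.047 0.734
  outer loop
   vertex 2.1 3.7 4.6
   vertex 0.5 4.9 3.2
   vertex 1.0 2.4 3.5
  endloop
 endfacet
 facet normal 0.238 0.855 0.461
  outer loop
   vertex 2.1 3.7 4.6
   vertex 3.6 4.2 2.9
   vertex 0.5 4.9 3.2
  endloop
 endfacet
 facet normal 0.437 0.682 0.586
  outer loop
   vertex 2.1 3.7 4.6
   vertex 5.0 2.7 3.6
   vertex 3.6 4.2 2.9
  endloop
 endfacet
 facet normal -0.974 -0.178 0.142
  outer loop
   vertex 0.8 1.9 1.5
   vertex 1.0 2.4 3.5
   vertex 0.5 4.9 3.2
  endloop
 endfacet
 facet normal -0.582 -0.773 0.251
  outer loop
   vertex 0.8 1.9 1.5
   vertex 2.8 0.1 0.6
   vertex 1.0 2.4 3.5
  endloop
 endfacet
 facet normal -0.376 0.428 -0.822
  outer loop
   vertex 0.8 1.9 1.5
   vertex 0.5 4.9 3.2
   vertex 4.7 3.6 0.6
  endloop
 endfacet
 facet normal -0.286 0.155 -0.946
  outer loop
   vertex 0.8 1.9 1.5
   vertex 4.7 3.6 0.6
   vertex 2.8 0.1 0.6
  endloop
 endfacet
 facet normal 0.730 -0.681 0.055
  outer loop
   vertex 3.6 1.2 3.6
   vertex 2.8 0.1 0.6
   vertex 5.0 2.7 3.6
  endloop
 endfacet
 facet normal -0.396 -0.823 0.407
  outer loop
   vertex 3.6 1.2 3.6
   vertex 1.0 2.4 3.5
   vertex 2.8 0.1 0.6
  endloop
 endfacet
 facet normal 0.246 -0.229 0.942
  outer loop
   vertex 3.6 1.2 3.6
   vertex 5.0 2.7 3.6
   vertex 2.1 3.7 4.6
  endloop
 endfacet
 facet normal -0.257 -0.488 0.834
  outer loop
   vertex 3.6 1.2 3.6
   vertex 2.1 3.7 4.6
   vertex 1.0 2.4 3.5
  endloop
 endfacet
 facet normal -0.244 0.650 -0.719
  outer loop
   vertex 3.0 4.4 1.9
   vertex 4.7 3.6 0.6
   vertex 0.5 4.9 3.2
  endloop
 endfacet
 facet normal 0.225 0.972 0.059
  outer loop
   vertex 3.0 4.4 1.9
   vertex 0.5 4.9 3.2
   vertex 3.6 4.2 2.9
  endloop
 endfacet
 facet normal 0.392 0.918 -0.052
  outer loop
   vertex 3.0 4.4 1.9
   vertex 3.6 4.2 2.9
   vertex 4.7 3.6 0.6
  endloop
 endfacet
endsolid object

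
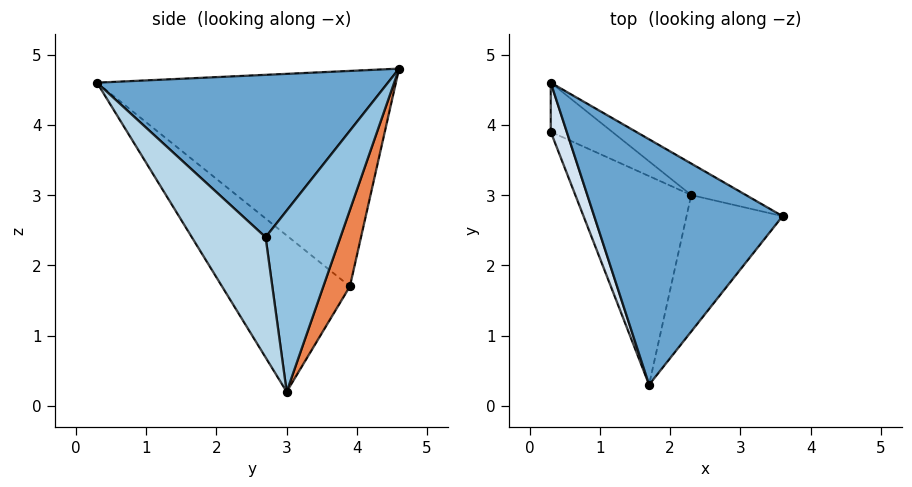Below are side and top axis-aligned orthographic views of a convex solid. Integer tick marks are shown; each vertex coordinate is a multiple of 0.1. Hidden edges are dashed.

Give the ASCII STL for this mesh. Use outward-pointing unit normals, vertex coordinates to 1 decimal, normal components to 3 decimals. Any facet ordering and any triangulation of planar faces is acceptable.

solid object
 facet normal 0.643 0.175 0.746
  outer loop
   vertex 1.7 0.3 4.6
   vertex 3.6 2.7 2.4
   vertex 0.3 4.6 4.8
  endloop
 endfacet
 facet normal 0.423 0.897 -0.128
  outer loop
   vertex 2.3 3.0 0.2
   vertex 0.3 4.6 4.8
   vertex 3.6 2.7 2.4
  endloop
 endfacet
 facet normal 0.503 -0.766 -0.401
  outer loop
   vertex 2.3 3.0 0.2
   vertex 3.6 2.7 2.4
   vertex 1.7 0.3 4.6
  endloop
 endfacet
 facet normal -0.948 -0.312 0.070
  outer loop
   vertex 0.3 3.9 1.7
   vertex 1.7 0.3 4.6
   vertex 0.3 4.6 4.8
  endloop
 endfacet
 facet normal 0.264 0.941 -0.212
  outer loop
   vertex 0.3 3.9 1.7
   vertex 0.3 4.6 4.8
   vertex 2.3 3.0 0.2
  endloop
 endfacet
 facet normal -0.630 -0.621 -0.467
  outer loop
   vertex 0.3 3.9 1.7
   vertex 2.3 3.0 0.2
   vertex 1.7 0.3 4.6
  endloop
 endfacet
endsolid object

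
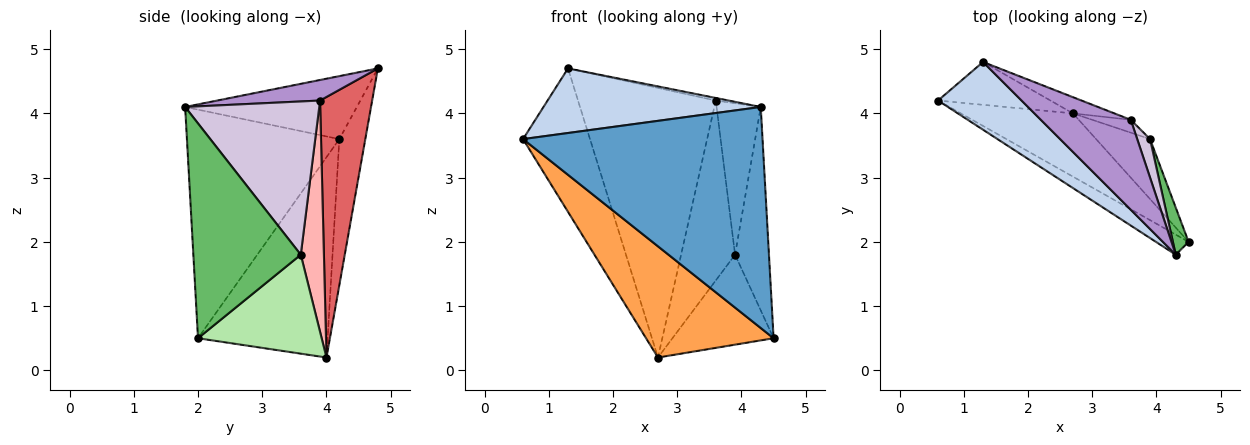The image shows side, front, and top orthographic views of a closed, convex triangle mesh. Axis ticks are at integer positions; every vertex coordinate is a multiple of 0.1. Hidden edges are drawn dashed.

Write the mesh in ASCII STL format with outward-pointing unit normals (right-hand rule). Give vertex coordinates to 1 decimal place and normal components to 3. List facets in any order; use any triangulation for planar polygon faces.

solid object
 facet normal -0.535 -0.841 -0.076
  outer loop
   vertex 4.3 1.8 4.1
   vertex 0.6 4.2 3.6
   vertex 4.5 2.0 0.5
  endloop
 endfacet
 facet normal -0.479 -0.606 0.635
  outer loop
   vertex 4.3 1.8 4.1
   vertex 1.3 4.8 4.7
   vertex 0.6 4.2 3.6
  endloop
 endfacet
 facet normal -0.662 -0.651 -0.371
  outer loop
   vertex 2.7 4.0 0.2
   vertex 4.5 2.0 0.5
   vertex 0.6 4.2 3.6
  endloop
 endfacet
 facet normal -0.349 0.898 -0.268
  outer loop
   vertex 2.7 4.0 0.2
   vertex 0.6 4.2 3.6
   vertex 1.3 4.8 4.7
  endloop
 endfacet
 facet normal 0.951 0.300 0.070
  outer loop
   vertex 3.9 3.6 1.8
   vertex 4.3 1.8 4.1
   vertex 4.5 2.0 0.5
  endloop
 endfacet
 facet normal 0.713 0.583 -0.389
  outer loop
   vertex 3.9 3.6 1.8
   vertex 4.5 2.0 0.5
   vertex 2.7 4.0 0.2
  endloop
 endfacet
 facet normal 0.353 0.934 -0.056
  outer loop
   vertex 3.6 3.9 4.2
   vertex 2.7 4.0 0.2
   vertex 1.3 4.8 4.7
  endloop
 endfacet
 facet normal 0.393 0.917 -0.066
  outer loop
   vertex 3.6 3.9 4.2
   vertex 3.9 3.6 1.8
   vertex 2.7 4.0 0.2
  endloop
 endfacet
 facet normal 0.223 0.028 0.974
  outer loop
   vertex 3.6 3.9 4.2
   vertex 1.3 4.8 4.7
   vertex 4.3 1.8 4.1
  endloop
 endfacet
 facet normal 0.947 0.312 0.079
  outer loop
   vertex 3.6 3.9 4.2
   vertex 4.3 1.8 4.1
   vertex 3.9 3.6 1.8
  endloop
 endfacet
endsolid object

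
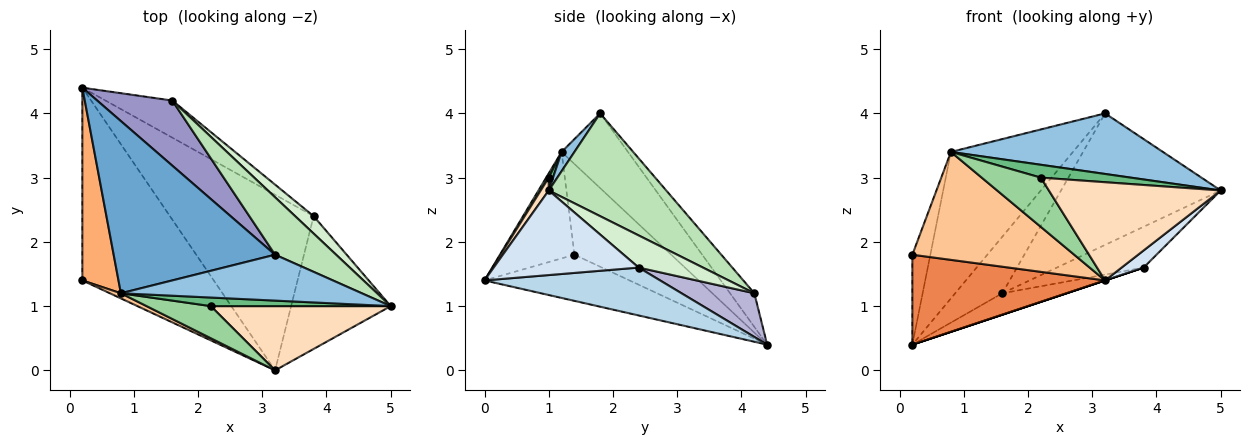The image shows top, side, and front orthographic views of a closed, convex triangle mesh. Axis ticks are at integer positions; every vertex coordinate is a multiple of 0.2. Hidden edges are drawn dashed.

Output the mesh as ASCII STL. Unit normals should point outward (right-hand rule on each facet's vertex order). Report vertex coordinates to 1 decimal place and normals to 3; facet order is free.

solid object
 facet normal -0.332 0.611 0.718
  outer loop
   vertex 0.8 1.2 3.4
   vertex 3.2 1.8 4.0
   vertex 0.2 4.4 0.4
  endloop
 endfacet
 facet normal 0.048 -0.796 0.603
  outer loop
   vertex 0.8 1.2 3.4
   vertex 5.0 1.0 2.8
   vertex 3.2 1.8 4.0
  endloop
 endfacet
 facet normal 0.316 0.000 -0.949
  outer loop
   vertex 3.8 2.4 1.6
   vertex 3.2 0.0 1.4
   vertex 0.2 4.4 0.4
  endloop
 endfacet
 facet normal 0.644 -0.098 -0.758
  outer loop
   vertex 3.8 2.4 1.6
   vertex 5.0 1.0 2.8
   vertex 3.2 0.0 1.4
  endloop
 endfacet
 facet normal -0.303 -0.403 -0.864
  outer loop
   vertex 0.2 1.4 1.8
   vertex 0.2 4.4 0.4
   vertex 3.2 0.0 1.4
  endloop
 endfacet
 facet normal -0.915 0.170 0.365
  outer loop
   vertex 0.2 1.4 1.8
   vertex 0.8 1.2 3.4
   vertex 0.2 4.4 0.4
  endloop
 endfacet
 facet normal -0.418 -0.908 0.043
  outer loop
   vertex 0.2 1.4 1.8
   vertex 3.2 0.0 1.4
   vertex 0.8 1.2 3.4
  endloop
 endfacet
 facet normal 0.039 -0.836 0.547
  outer loop
   vertex 2.2 1.0 3.0
   vertex 3.2 0.0 1.4
   vertex 5.0 1.0 2.8
  endloop
 endfacet
 facet normal 0.040 -0.831 0.554
  outer loop
   vertex 2.2 1.0 3.0
   vertex 5.0 1.0 2.8
   vertex 0.8 1.2 3.4
  endloop
 endfacet
 facet normal 0.036 -0.837 0.546
  outer loop
   vertex 2.2 1.0 3.0
   vertex 0.8 1.2 3.4
   vertex 3.2 0.0 1.4
  endloop
 endfacet
 facet normal 0.559 0.760 0.332
  outer loop
   vertex 1.6 4.2 1.2
   vertex 3.2 1.8 4.0
   vertex 5.0 1.0 2.8
  endloop
 endfacet
 facet normal 0.563 0.760 0.324
  outer loop
   vertex 1.6 4.2 1.2
   vertex 5.0 1.0 2.8
   vertex 3.8 2.4 1.6
  endloop
 endfacet
 facet normal -0.320 0.621 0.715
  outer loop
   vertex 1.6 4.2 1.2
   vertex 0.2 4.4 0.4
   vertex 3.2 1.8 4.0
  endloop
 endfacet
 facet normal 0.493 0.435 -0.754
  outer loop
   vertex 1.6 4.2 1.2
   vertex 3.8 2.4 1.6
   vertex 0.2 4.4 0.4
  endloop
 endfacet
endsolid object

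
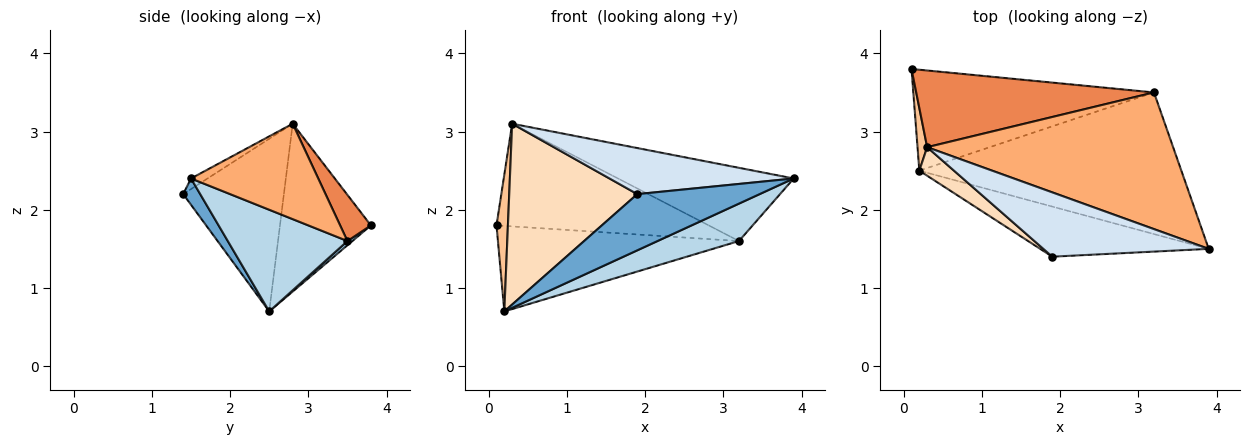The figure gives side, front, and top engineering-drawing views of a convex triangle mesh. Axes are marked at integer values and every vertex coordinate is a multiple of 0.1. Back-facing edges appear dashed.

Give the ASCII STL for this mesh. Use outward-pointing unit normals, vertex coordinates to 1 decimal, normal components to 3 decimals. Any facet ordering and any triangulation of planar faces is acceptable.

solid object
 facet normal 0.103 -0.743 -0.662
  outer loop
   vertex 0.2 2.5 0.7
   vertex 3.9 1.5 2.4
   vertex 1.9 1.4 2.2
  endloop
 endfacet
 facet normal 0.013 0.646 -0.763
  outer loop
   vertex 3.2 3.5 1.6
   vertex 0.2 2.5 0.7
   vertex 0.1 3.8 1.8
  endloop
 endfacet
 facet normal 0.351 -0.239 -0.905
  outer loop
   vertex 3.2 3.5 1.6
   vertex 3.9 1.5 2.4
   vertex 0.2 2.5 0.7
  endloop
 endfacet
 facet normal -0.052 -0.581 0.812
  outer loop
   vertex 0.3 2.8 3.1
   vertex 1.9 1.4 2.2
   vertex 3.9 1.5 2.4
  endloop
 endfacet
 facet normal 0.115 0.796 0.594
  outer loop
   vertex 0.3 2.8 3.1
   vertex 3.2 3.5 1.6
   vertex 0.1 3.8 1.8
  endloop
 endfacet
 facet normal 0.324 0.447 0.834
  outer loop
   vertex 0.3 2.8 3.1
   vertex 3.9 1.5 2.4
   vertex 3.2 3.5 1.6
  endloop
 endfacet
 facet normal -0.991 -0.124 0.057
  outer loop
   vertex 0.3 2.8 3.1
   vertex 0.1 3.8 1.8
   vertex 0.2 2.5 0.7
  endloop
 endfacet
 facet normal -0.613 -0.780 0.123
  outer loop
   vertex 0.3 2.8 3.1
   vertex 0.2 2.5 0.7
   vertex 1.9 1.4 2.2
  endloop
 endfacet
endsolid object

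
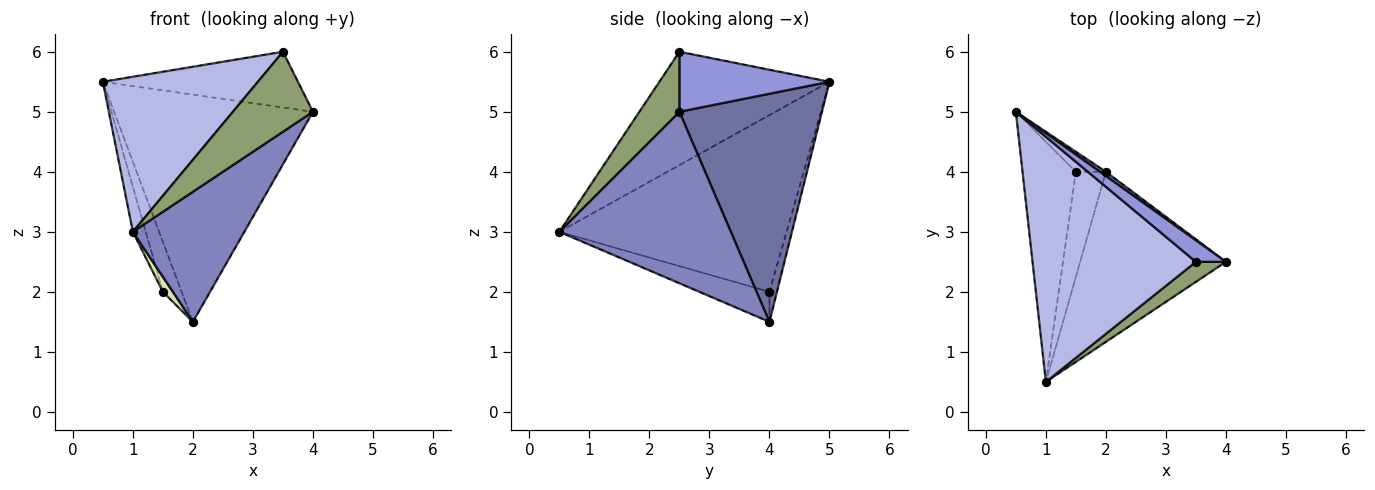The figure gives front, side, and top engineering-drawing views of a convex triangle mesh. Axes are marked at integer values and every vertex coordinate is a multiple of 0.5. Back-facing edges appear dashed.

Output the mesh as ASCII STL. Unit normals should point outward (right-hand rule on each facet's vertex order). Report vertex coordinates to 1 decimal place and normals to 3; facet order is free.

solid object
 facet normal 0.583 0.813 0.015
  outer loop
   vertex 2.0 4.0 1.5
   vertex 0.5 5.0 5.5
   vertex 4.0 2.5 5.0
  endloop
 endfacet
 facet normal 0.683 -0.444 -0.580
  outer loop
   vertex 2.0 4.0 1.5
   vertex 4.0 2.5 5.0
   vertex 1.0 0.5 3.0
  endloop
 endfacet
 facet normal 0.583 0.758 0.292
  outer loop
   vertex 3.5 2.5 6.0
   vertex 4.0 2.5 5.0
   vertex 0.5 5.0 5.5
  endloop
 endfacet
 facet normal -0.506 -0.461 0.729
  outer loop
   vertex 3.5 2.5 6.0
   vertex 0.5 5.0 5.5
   vertex 1.0 0.5 3.0
  endloop
 endfacet
 facet normal 0.436 -0.873 0.218
  outer loop
   vertex 3.5 2.5 6.0
   vertex 1.0 0.5 3.0
   vertex 4.0 2.5 5.0
  endloop
 endfacet
 facet normal -0.956 0.054 -0.289
  outer loop
   vertex 1.5 4.0 2.0
   vertex 1.0 0.5 3.0
   vertex 0.5 5.0 5.5
  endloop
 endfacet
 facet normal -0.348 0.870 -0.348
  outer loop
   vertex 1.5 4.0 2.0
   vertex 0.5 5.0 5.5
   vertex 2.0 4.0 1.5
  endloop
 endfacet
 facet normal -0.704 -0.101 -0.704
  outer loop
   vertex 1.5 4.0 2.0
   vertex 2.0 4.0 1.5
   vertex 1.0 0.5 3.0
  endloop
 endfacet
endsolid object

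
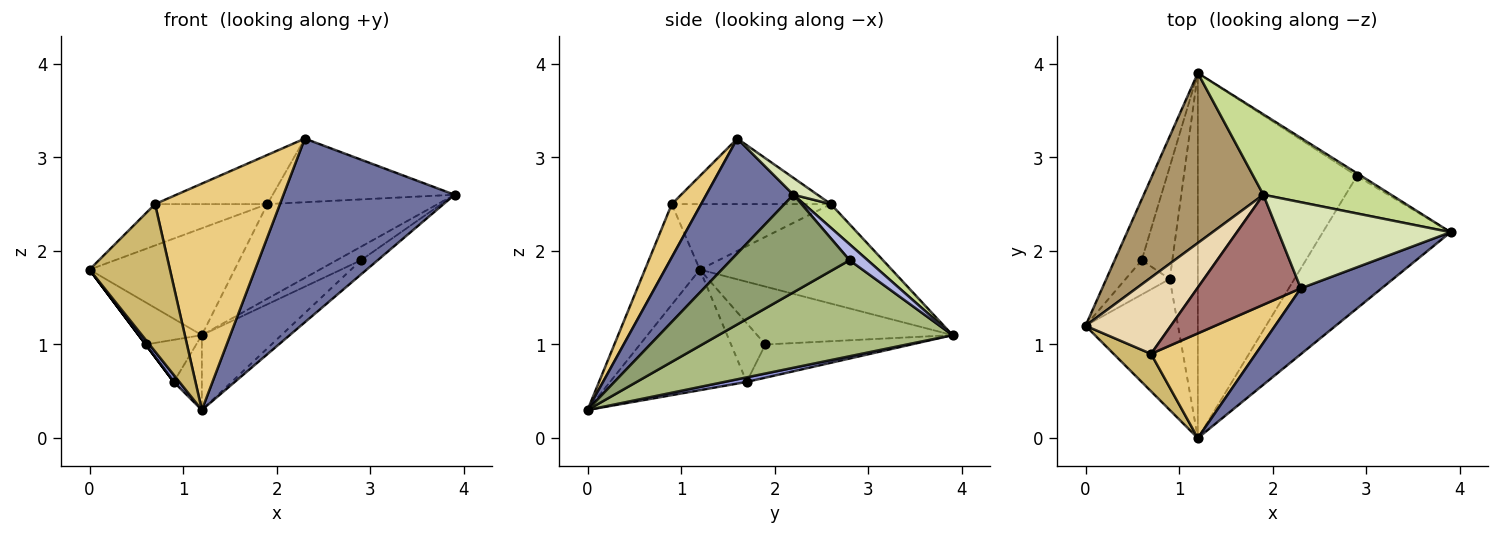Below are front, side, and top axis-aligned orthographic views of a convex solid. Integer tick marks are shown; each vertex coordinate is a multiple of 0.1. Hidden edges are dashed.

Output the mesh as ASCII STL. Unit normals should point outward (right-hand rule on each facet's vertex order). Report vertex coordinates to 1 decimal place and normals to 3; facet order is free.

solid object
 facet normal 0.432 -0.849 0.304
  outer loop
   vertex 2.3 1.6 3.2
   vertex 1.2 0.0 0.3
   vertex 3.9 2.2 2.6
  endloop
 endfacet
 facet normal -0.793 -0.033 -0.608
  outer loop
   vertex 0.9 1.7 0.6
   vertex 1.2 0.0 0.3
   vertex 0.0 1.2 1.8
  endloop
 endfacet
 facet normal 0.157 0.198 -0.967
  outer loop
   vertex 0.9 1.7 0.6
   vertex 1.2 3.9 1.1
   vertex 1.2 0.0 0.3
  endloop
 endfacet
 facet normal 0.589 0.792 -0.162
  outer loop
   vertex 2.9 2.8 1.9
   vertex 1.2 3.9 1.1
   vertex 3.9 2.2 2.6
  endloop
 endfacet
 facet normal 0.605 0.085 -0.792
  outer loop
   vertex 2.9 2.8 1.9
   vertex 3.9 2.2 2.6
   vertex 1.2 0.0 0.3
  endloop
 endfacet
 facet normal 0.509 0.173 -0.843
  outer loop
   vertex 2.9 2.8 1.9
   vertex 1.2 0.0 0.3
   vertex 1.2 3.9 1.1
  endloop
 endfacet
 facet normal 0.119 0.757 0.643
  outer loop
   vertex 1.9 2.6 2.5
   vertex 3.9 2.2 2.6
   vertex 1.2 3.9 1.1
  endloop
 endfacet
 facet normal 0.078 0.593 0.802
  outer loop
   vertex 1.9 2.6 2.5
   vertex 2.3 1.6 3.2
   vertex 3.9 2.2 2.6
  endloop
 endfacet
 facet normal -0.576 0.435 0.692
  outer loop
   vertex 1.9 2.6 2.5
   vertex 1.2 3.9 1.1
   vertex 0.0 1.2 1.8
  endloop
 endfacet
 facet normal -0.552 -0.808 0.205
  outer loop
   vertex 0.7 0.9 2.5
   vertex 0.0 1.2 1.8
   vertex 1.2 0.0 0.3
  endloop
 endfacet
 facet normal 0.209 -0.888 0.411
  outer loop
   vertex 0.7 0.9 2.5
   vertex 1.2 0.0 0.3
   vertex 2.3 1.6 3.2
  endloop
 endfacet
 facet normal -0.559 0.395 0.729
  outer loop
   vertex 0.7 0.9 2.5
   vertex 1.9 2.6 2.5
   vertex 0.0 1.2 1.8
  endloop
 endfacet
 facet normal -0.500 0.353 0.790
  outer loop
   vertex 0.7 0.9 2.5
   vertex 2.3 1.6 3.2
   vertex 1.9 2.6 2.5
  endloop
 endfacet
 facet normal -0.869 0.281 -0.406
  outer loop
   vertex 0.6 1.9 1.0
   vertex 0.0 1.2 1.8
   vertex 1.2 3.9 1.1
  endloop
 endfacet
 facet normal -0.800 0.000 -0.600
  outer loop
   vertex 0.6 1.9 1.0
   vertex 0.9 1.7 0.6
   vertex 0.0 1.2 1.8
  endloop
 endfacet
 facet normal -0.712 0.247 -0.657
  outer loop
   vertex 0.6 1.9 1.0
   vertex 1.2 3.9 1.1
   vertex 0.9 1.7 0.6
  endloop
 endfacet
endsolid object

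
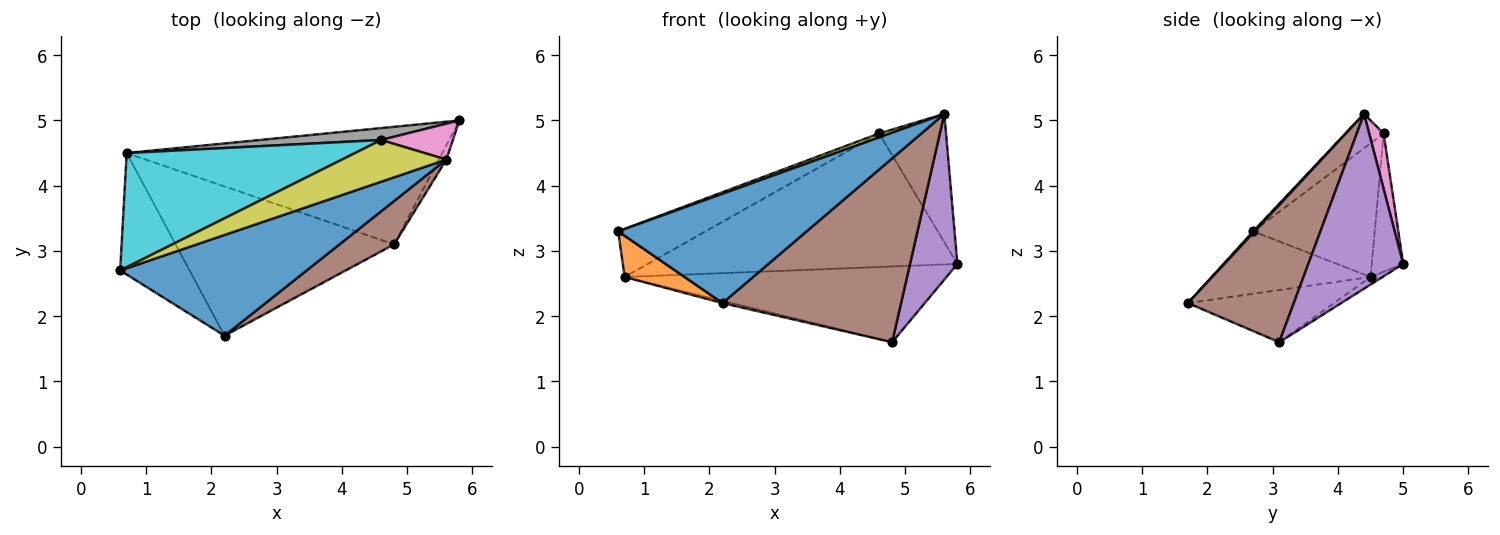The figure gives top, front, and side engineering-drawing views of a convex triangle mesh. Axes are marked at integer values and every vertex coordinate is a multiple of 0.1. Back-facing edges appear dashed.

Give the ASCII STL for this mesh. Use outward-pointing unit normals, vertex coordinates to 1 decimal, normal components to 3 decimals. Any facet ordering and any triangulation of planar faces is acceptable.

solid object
 facet normal 0.006 -0.735 0.678
  outer loop
   vertex 5.6 4.4 5.1
   vertex 0.6 2.7 3.3
   vertex 2.2 1.7 2.2
  endloop
 endfacet
 facet normal -0.648 -0.244 -0.721
  outer loop
   vertex 0.7 4.5 2.6
   vertex 2.2 1.7 2.2
   vertex 0.6 2.7 3.3
  endloop
 endfacet
 facet normal -0.020 0.541 -0.841
  outer loop
   vertex 4.8 3.1 1.6
   vertex 0.7 4.5 2.6
   vertex 5.8 5.0 2.8
  endloop
 endfacet
 facet normal -0.232 0.015 -0.973
  outer loop
   vertex 4.8 3.1 1.6
   vertex 2.2 1.7 2.2
   vertex 0.7 4.5 2.6
  endloop
 endfacet
 facet normal 0.894 -0.446 -0.039
  outer loop
   vertex 4.8 3.1 1.6
   vertex 5.8 5.0 2.8
   vertex 5.6 4.4 5.1
  endloop
 endfacet
 facet normal 0.500 -0.843 0.199
  outer loop
   vertex 4.8 3.1 1.6
   vertex 5.6 4.4 5.1
   vertex 2.2 1.7 2.2
  endloop
 endfacet
 facet normal 0.204 0.943 0.264
  outer loop
   vertex 4.6 4.7 4.8
   vertex 5.6 4.4 5.1
   vertex 5.8 5.0 2.8
  endloop
 endfacet
 facet normal -0.101 0.991 0.088
  outer loop
   vertex 4.6 4.7 4.8
   vertex 5.8 5.0 2.8
   vertex 0.7 4.5 2.6
  endloop
 endfacet
 facet normal -0.311 -0.089 0.946
  outer loop
   vertex 4.6 4.7 4.8
   vertex 0.6 2.7 3.3
   vertex 5.6 4.4 5.1
  endloop
 endfacet
 facet normal -0.475 0.342 0.811
  outer loop
   vertex 4.6 4.7 4.8
   vertex 0.7 4.5 2.6
   vertex 0.6 2.7 3.3
  endloop
 endfacet
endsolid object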